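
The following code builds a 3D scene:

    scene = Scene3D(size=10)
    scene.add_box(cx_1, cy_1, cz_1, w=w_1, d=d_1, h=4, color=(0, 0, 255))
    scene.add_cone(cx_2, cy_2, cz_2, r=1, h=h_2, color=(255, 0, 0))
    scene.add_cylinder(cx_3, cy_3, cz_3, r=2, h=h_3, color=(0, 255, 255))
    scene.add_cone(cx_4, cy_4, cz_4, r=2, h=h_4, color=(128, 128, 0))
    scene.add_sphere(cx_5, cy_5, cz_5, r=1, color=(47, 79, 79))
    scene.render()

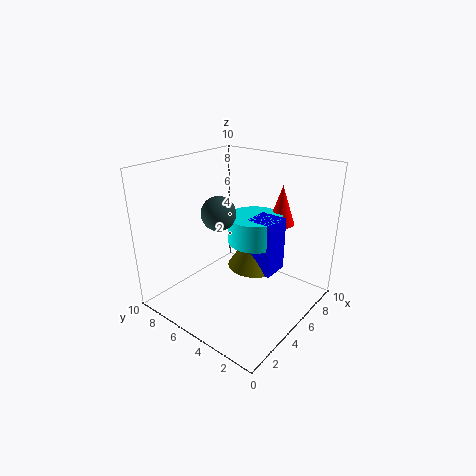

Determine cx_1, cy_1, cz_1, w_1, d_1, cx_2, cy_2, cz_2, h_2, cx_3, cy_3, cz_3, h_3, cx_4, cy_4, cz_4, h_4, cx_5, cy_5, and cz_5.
cx_1 = 6
cy_1 = 3
cz_1 = 2
w_1 = 2
d_1 = 2
cx_2 = 9
cy_2 = 4
cz_2 = 5
h_2 = 3
cx_3 = 7
cy_3 = 5
cz_3 = 4
h_3 = 2
cx_4 = 7
cy_4 = 5
cz_4 = 2
h_4 = 3
cx_5 = 2
cy_5 = 4
cz_5 = 8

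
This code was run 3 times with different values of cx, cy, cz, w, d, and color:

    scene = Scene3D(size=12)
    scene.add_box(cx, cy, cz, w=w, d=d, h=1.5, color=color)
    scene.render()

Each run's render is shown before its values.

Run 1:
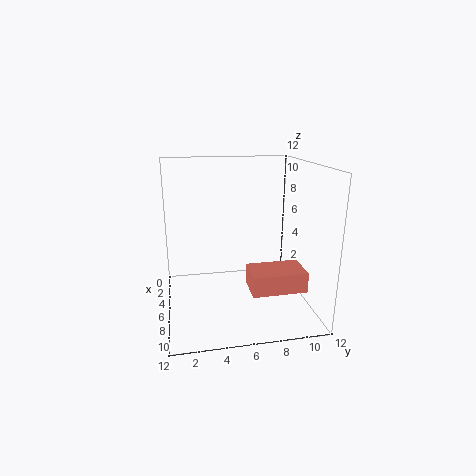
cx = 9, cy = 6, cz = 3.5, w = 2.5, d = 4, color = 'salmon'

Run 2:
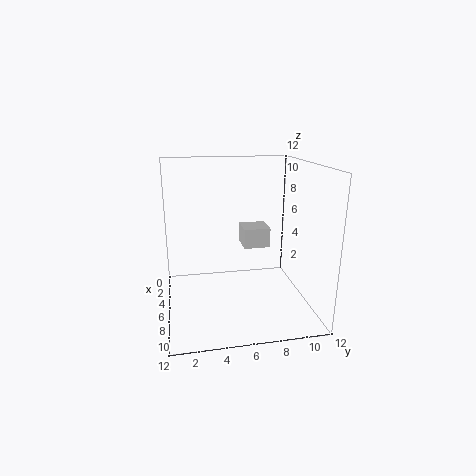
cx = 6.5, cy = 6, cz = 6, w = 2, d = 2, color = 'lightgray'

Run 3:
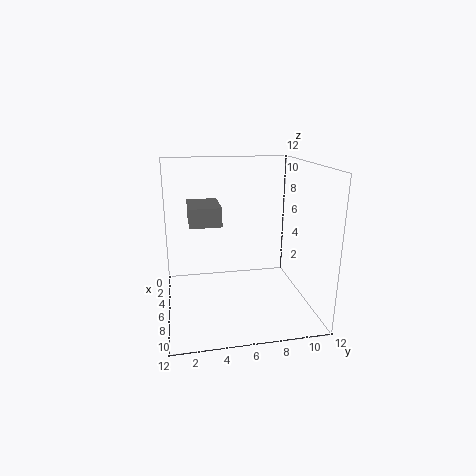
cx = 4, cy = 2, cz = 7.5, w = 3.5, d = 2.5, color = 'gray'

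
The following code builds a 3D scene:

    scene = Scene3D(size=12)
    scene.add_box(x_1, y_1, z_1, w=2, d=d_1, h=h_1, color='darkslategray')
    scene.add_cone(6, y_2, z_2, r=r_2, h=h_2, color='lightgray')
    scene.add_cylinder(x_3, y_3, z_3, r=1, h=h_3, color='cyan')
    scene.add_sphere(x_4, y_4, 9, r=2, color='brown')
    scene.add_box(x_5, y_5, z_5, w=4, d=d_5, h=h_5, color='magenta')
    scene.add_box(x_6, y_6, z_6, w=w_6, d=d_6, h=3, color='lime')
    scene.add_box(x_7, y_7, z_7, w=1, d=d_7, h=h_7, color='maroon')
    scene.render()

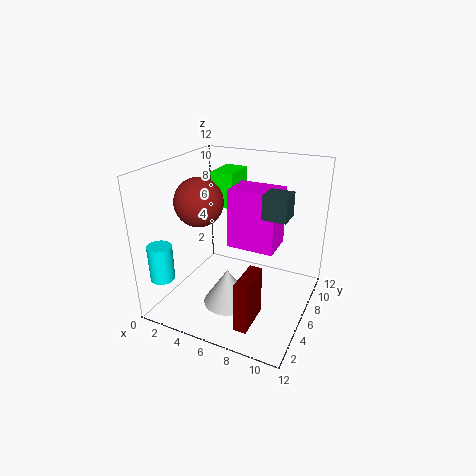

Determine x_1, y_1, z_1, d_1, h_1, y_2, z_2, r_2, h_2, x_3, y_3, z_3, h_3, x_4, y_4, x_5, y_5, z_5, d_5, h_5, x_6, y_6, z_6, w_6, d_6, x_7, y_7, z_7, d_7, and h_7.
x_1 = 8; y_1 = 6; z_1 = 8; d_1 = 2; h_1 = 2; y_2 = 4; z_2 = 1; r_2 = 2; h_2 = 3; x_3 = 1; y_3 = 2; z_3 = 3; h_3 = 3; x_4 = 3; y_4 = 5; x_5 = 5; y_5 = 6; z_5 = 5; d_5 = 3; h_5 = 5; x_6 = 3; y_6 = 7; z_6 = 8; w_6 = 2; d_6 = 3; x_7 = 8; y_7 = 1; z_7 = 1; d_7 = 3; h_7 = 4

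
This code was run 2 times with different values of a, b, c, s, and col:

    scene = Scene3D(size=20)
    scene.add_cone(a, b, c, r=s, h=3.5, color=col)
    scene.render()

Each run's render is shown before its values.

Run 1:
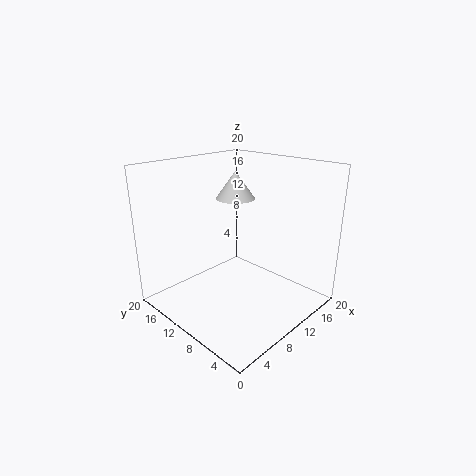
a = 9, b = 9.5, c = 16, s = 2.5, col = 'lightgray'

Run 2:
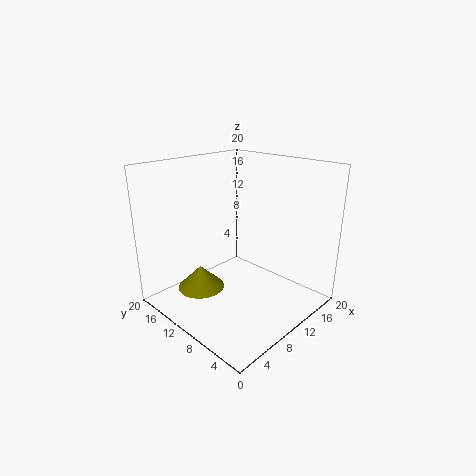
a = 7.5, b = 15.5, c = 1, s = 3.5, col = 'olive'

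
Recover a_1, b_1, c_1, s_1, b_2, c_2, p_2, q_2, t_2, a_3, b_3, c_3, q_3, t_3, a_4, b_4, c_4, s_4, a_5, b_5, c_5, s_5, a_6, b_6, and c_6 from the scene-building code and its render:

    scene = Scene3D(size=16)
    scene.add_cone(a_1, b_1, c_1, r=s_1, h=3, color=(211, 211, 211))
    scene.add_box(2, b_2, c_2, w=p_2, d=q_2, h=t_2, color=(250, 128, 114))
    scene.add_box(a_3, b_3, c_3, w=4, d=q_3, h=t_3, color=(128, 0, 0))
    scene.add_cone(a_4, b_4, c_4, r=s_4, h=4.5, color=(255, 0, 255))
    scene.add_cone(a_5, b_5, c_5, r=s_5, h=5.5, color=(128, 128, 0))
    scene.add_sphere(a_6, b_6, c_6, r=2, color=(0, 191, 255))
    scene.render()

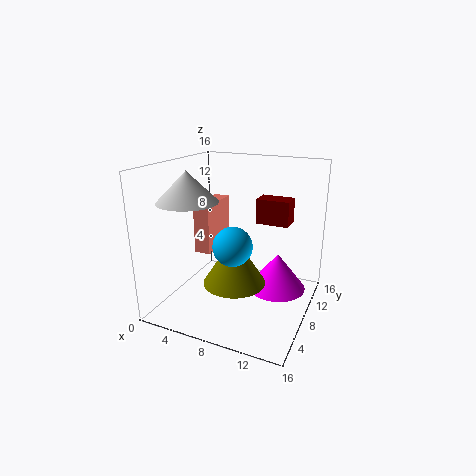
a_1 = 5
b_1 = 3
c_1 = 13
s_1 = 3
b_2 = 8.5
c_2 = 5
p_2 = 2
q_2 = 5.5
t_2 = 6
a_3 = 8.5
b_3 = 12
c_3 = 8.5
q_3 = 2.5
t_3 = 3
a_4 = 11.5
b_4 = 12
c_4 = 0.5
s_4 = 3.5
a_5 = 8
b_5 = 7
c_5 = 3
s_5 = 3.5
a_6 = 9
b_6 = 4.5
c_6 = 8.5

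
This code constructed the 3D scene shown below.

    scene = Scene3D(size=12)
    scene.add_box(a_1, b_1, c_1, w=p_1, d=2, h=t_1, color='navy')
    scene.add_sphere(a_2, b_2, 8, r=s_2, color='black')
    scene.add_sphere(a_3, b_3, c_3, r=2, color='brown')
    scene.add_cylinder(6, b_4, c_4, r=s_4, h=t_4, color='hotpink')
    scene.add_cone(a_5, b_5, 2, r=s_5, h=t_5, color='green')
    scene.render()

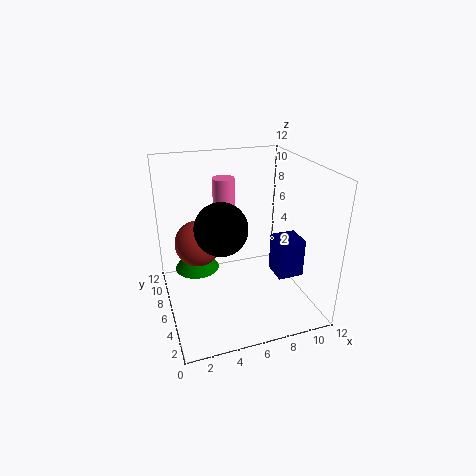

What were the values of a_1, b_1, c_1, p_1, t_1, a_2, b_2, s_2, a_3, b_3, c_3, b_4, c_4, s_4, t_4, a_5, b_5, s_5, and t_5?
a_1 = 8; b_1 = 2; c_1 = 4; p_1 = 2; t_1 = 3; a_2 = 4; b_2 = 4; s_2 = 2; a_3 = 3; b_3 = 8; c_3 = 5; b_4 = 10; c_4 = 6; s_4 = 1; t_4 = 4; a_5 = 3; b_5 = 9; s_5 = 2; t_5 = 3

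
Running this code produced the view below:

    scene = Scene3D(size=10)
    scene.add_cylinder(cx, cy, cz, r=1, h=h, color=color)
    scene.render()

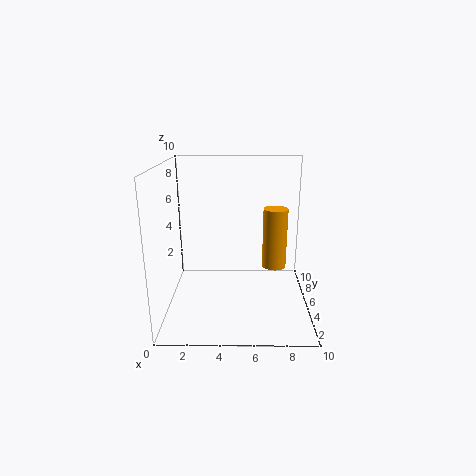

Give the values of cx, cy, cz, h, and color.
cx = 8
cy = 9
cz = 1
h = 5
color = 'orange'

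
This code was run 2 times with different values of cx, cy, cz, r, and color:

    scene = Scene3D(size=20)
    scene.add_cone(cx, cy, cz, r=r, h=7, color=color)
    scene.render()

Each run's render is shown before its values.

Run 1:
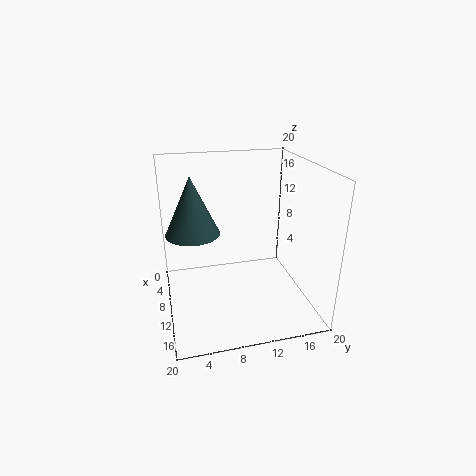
cx = 13.5; cy = 3.5; cz = 13; r = 3.25; color = 'darkslategray'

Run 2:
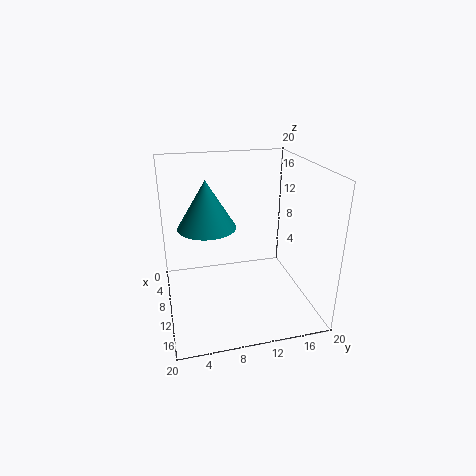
cx = 6.5; cy = 6.25; cz = 10.5; r = 4.25; color = 'teal'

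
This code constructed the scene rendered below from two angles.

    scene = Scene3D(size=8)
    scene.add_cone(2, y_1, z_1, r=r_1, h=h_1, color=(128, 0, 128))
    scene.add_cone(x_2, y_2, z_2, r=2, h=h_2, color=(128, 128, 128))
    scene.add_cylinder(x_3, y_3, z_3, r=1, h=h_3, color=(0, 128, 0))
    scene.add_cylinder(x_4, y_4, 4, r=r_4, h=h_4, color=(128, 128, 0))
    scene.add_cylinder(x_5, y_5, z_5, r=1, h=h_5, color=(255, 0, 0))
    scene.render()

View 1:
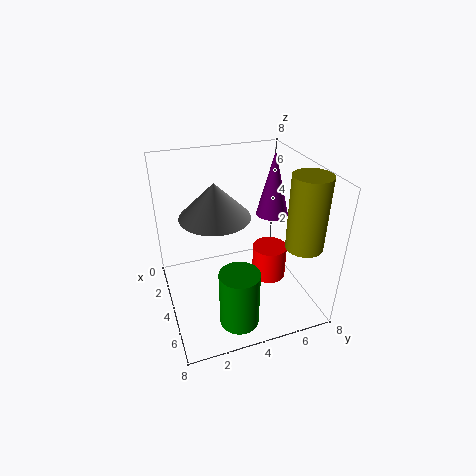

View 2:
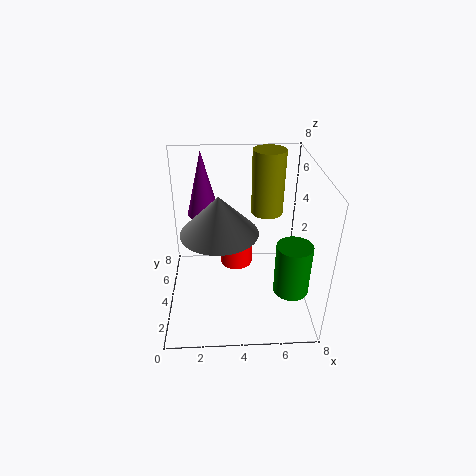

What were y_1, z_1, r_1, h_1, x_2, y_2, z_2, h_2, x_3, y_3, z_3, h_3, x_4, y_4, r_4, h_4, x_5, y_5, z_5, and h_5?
y_1 = 7; z_1 = 4; r_1 = 1; h_1 = 4; x_2 = 3; y_2 = 3; z_2 = 5; h_2 = 2; x_3 = 7; y_3 = 3; z_3 = 1; h_3 = 3; x_4 = 6; y_4 = 7; r_4 = 1; h_4 = 4; x_5 = 4; y_5 = 6; z_5 = 1; h_5 = 2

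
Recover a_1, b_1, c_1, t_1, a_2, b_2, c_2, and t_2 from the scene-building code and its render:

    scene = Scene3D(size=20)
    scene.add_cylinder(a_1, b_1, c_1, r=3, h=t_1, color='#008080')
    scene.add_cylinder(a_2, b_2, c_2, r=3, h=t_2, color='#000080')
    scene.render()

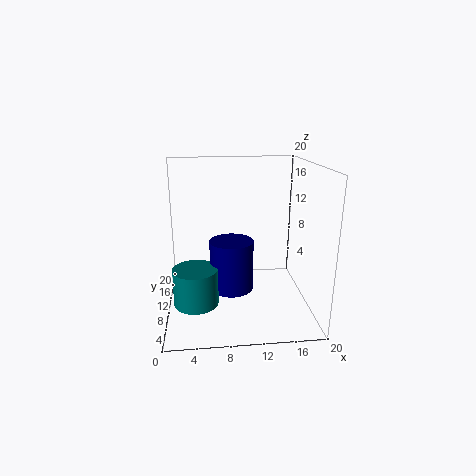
a_1 = 4; b_1 = 7; c_1 = 2; t_1 = 5; a_2 = 9; b_2 = 9; c_2 = 3; t_2 = 7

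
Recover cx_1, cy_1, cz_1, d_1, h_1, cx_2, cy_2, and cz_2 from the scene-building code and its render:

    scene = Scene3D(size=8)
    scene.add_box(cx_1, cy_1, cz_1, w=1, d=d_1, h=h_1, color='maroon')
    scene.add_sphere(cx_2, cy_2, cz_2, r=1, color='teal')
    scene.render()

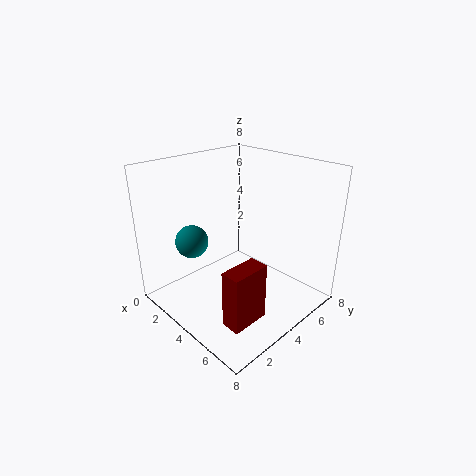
cx_1 = 6; cy_1 = 1; cz_1 = 1; d_1 = 2; h_1 = 3; cx_2 = 1; cy_2 = 3; cz_2 = 3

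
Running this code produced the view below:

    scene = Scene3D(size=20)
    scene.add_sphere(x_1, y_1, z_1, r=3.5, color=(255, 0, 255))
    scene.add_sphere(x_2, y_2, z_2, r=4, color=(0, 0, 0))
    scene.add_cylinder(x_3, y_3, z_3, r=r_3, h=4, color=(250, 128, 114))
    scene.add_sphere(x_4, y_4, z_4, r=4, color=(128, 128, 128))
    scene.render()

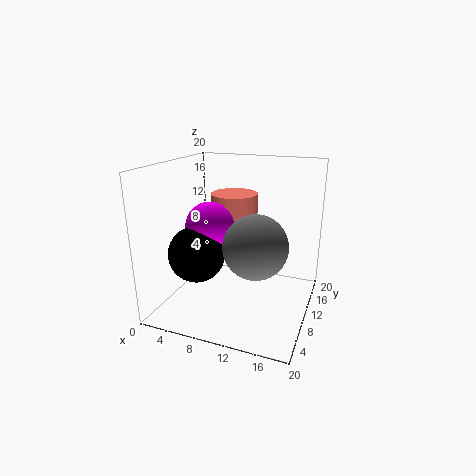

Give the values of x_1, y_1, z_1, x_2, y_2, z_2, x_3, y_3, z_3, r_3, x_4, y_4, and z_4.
x_1 = 5.5; y_1 = 10.5; z_1 = 11; x_2 = 4.5; y_2 = 8; z_2 = 7.5; x_3 = 7.5; y_3 = 15; z_3 = 11; r_3 = 3.5; x_4 = 14; y_4 = 5.5; z_4 = 11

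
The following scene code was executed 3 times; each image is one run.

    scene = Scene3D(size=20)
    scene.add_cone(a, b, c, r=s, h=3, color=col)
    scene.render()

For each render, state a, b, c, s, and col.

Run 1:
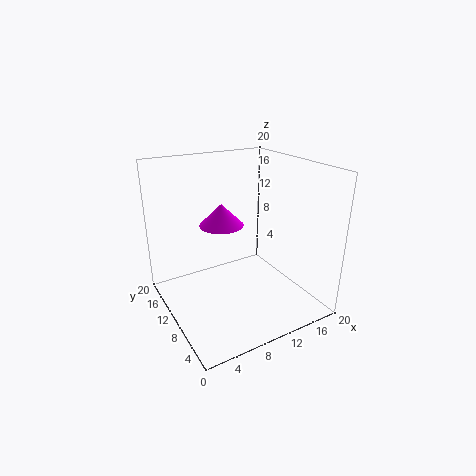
a = 8, b = 11, c = 12, s = 3, col = 'magenta'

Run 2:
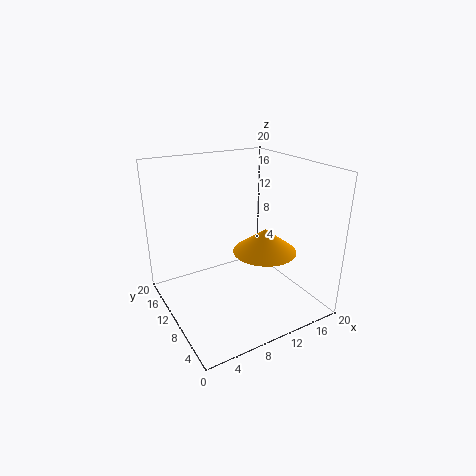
a = 11, b = 5, c = 10, s = 4, col = 'orange'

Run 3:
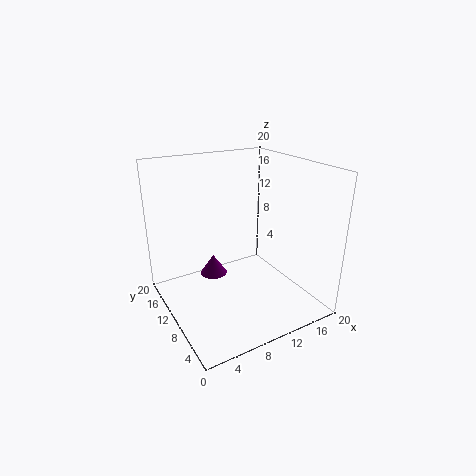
a = 8, b = 14, c = 3, s = 2, col = 'purple'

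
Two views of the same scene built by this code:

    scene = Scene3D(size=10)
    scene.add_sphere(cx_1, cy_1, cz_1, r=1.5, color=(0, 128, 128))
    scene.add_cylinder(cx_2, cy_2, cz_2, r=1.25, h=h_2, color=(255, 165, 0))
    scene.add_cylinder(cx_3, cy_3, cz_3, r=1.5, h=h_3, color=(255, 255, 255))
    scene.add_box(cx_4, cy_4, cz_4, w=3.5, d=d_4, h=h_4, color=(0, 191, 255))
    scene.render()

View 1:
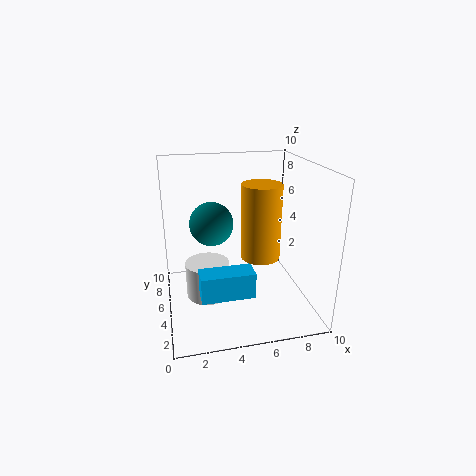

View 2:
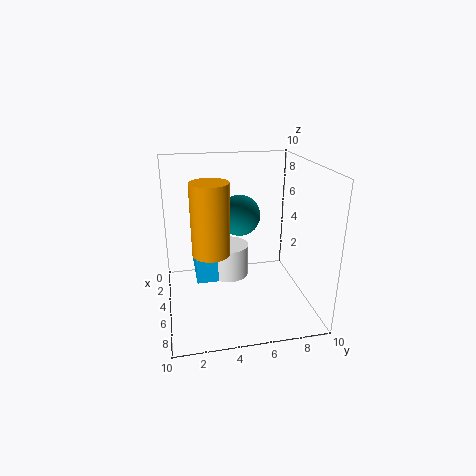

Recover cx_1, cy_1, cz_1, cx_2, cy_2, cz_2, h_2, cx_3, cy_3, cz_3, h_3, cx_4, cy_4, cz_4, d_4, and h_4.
cx_1 = 3.25; cy_1 = 5.5; cz_1 = 6; cx_2 = 6; cy_2 = 3; cz_2 = 4.5; h_2 = 4.75; cx_3 = 2.75; cy_3 = 4.75; cz_3 = 1; h_3 = 2.5; cx_4 = 2; cy_4 = 2; cz_4 = 2; d_4 = 1.5; h_4 = 1.75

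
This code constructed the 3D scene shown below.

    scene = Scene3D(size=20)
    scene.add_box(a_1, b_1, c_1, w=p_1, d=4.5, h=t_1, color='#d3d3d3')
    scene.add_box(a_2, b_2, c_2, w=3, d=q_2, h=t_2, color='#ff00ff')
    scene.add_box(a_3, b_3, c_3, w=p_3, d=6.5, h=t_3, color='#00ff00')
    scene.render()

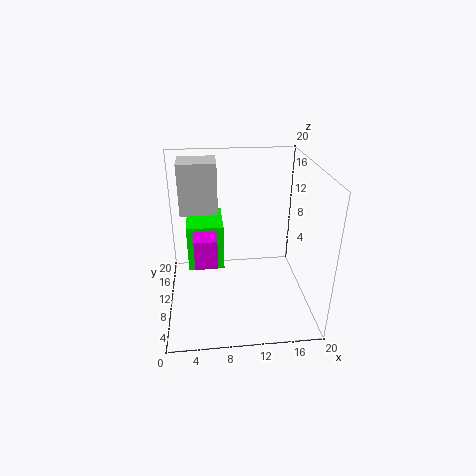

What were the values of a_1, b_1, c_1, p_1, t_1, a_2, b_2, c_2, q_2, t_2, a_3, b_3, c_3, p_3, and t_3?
a_1 = 2, b_1 = 13.5, c_1 = 12, p_1 = 5.5, t_1 = 7.5, a_2 = 4, b_2 = 6.5, c_2 = 7.5, q_2 = 3, t_2 = 4, a_3 = 3, b_3 = 9.5, c_3 = 5.5, p_3 = 5, t_3 = 6.5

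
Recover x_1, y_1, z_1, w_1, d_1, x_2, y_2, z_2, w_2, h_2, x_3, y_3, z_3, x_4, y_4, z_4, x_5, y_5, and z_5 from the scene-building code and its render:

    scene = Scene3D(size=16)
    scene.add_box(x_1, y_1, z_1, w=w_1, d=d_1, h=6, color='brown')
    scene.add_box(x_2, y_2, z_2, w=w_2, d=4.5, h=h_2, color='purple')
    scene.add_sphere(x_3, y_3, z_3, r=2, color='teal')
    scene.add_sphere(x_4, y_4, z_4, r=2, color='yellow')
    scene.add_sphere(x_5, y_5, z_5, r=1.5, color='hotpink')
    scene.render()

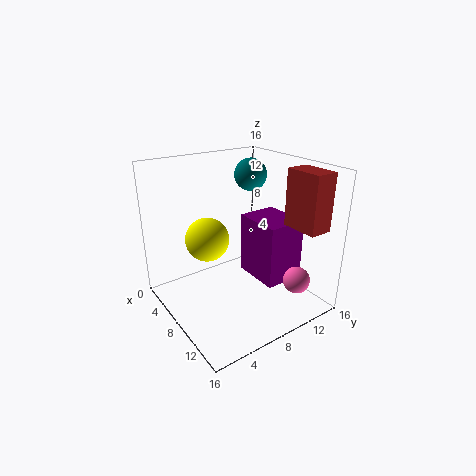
x_1 = 11.5
y_1 = 11.5
z_1 = 10
w_1 = 4
d_1 = 2.5
x_2 = 6.5
y_2 = 9.5
z_2 = 3
w_2 = 5.5
h_2 = 7
x_3 = 3.5
y_3 = 13
z_3 = 13.5
x_4 = 11
y_4 = 2.5
z_4 = 10.5
x_5 = 13
y_5 = 12.5
z_5 = 3.5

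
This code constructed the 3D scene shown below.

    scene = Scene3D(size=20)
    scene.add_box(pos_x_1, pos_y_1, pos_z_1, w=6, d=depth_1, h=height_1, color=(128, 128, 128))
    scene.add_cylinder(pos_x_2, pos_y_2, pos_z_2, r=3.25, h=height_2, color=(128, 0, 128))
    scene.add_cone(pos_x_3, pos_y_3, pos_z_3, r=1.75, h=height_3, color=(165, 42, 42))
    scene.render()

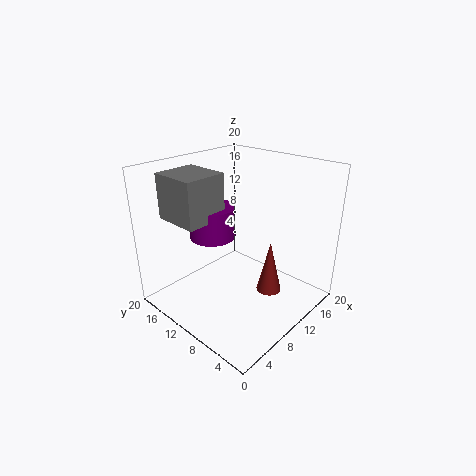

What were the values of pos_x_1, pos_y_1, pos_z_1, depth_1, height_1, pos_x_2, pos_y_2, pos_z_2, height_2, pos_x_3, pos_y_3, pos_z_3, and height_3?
pos_x_1 = 3.25
pos_y_1 = 11.75
pos_z_1 = 12.75
depth_1 = 6.5
height_1 = 6.25
pos_x_2 = 8.75
pos_y_2 = 13.75
pos_z_2 = 9.5
height_2 = 4.5
pos_x_3 = 12.25
pos_y_3 = 6
pos_z_3 = 2.25
height_3 = 7.5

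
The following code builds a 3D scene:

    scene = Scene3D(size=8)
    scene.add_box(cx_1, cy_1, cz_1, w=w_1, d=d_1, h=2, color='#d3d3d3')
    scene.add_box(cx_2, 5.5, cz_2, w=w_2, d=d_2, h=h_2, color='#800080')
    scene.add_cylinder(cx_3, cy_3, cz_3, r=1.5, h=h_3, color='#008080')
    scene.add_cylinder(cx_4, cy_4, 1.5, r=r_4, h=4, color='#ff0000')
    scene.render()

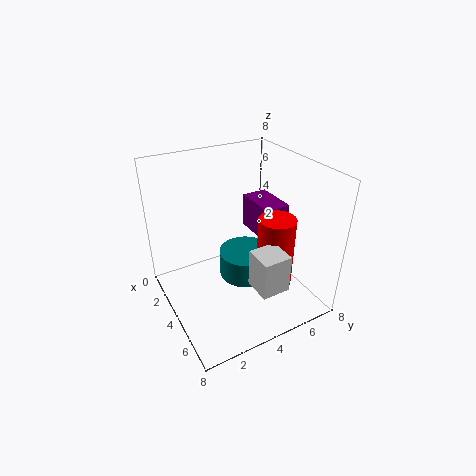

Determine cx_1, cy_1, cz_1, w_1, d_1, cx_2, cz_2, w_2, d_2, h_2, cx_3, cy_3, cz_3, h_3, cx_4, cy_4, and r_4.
cx_1 = 6
cy_1 = 3.5
cz_1 = 2.5
w_1 = 1.5
d_1 = 1.5
cx_2 = 2
cz_2 = 3.5
w_2 = 2.5
d_2 = 1.5
h_2 = 2
cx_3 = 4
cy_3 = 4.5
cz_3 = 1.5
h_3 = 1.5
cx_4 = 5.5
cy_4 = 5.5
r_4 = 1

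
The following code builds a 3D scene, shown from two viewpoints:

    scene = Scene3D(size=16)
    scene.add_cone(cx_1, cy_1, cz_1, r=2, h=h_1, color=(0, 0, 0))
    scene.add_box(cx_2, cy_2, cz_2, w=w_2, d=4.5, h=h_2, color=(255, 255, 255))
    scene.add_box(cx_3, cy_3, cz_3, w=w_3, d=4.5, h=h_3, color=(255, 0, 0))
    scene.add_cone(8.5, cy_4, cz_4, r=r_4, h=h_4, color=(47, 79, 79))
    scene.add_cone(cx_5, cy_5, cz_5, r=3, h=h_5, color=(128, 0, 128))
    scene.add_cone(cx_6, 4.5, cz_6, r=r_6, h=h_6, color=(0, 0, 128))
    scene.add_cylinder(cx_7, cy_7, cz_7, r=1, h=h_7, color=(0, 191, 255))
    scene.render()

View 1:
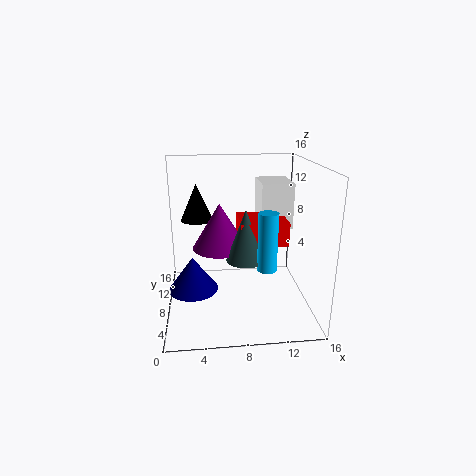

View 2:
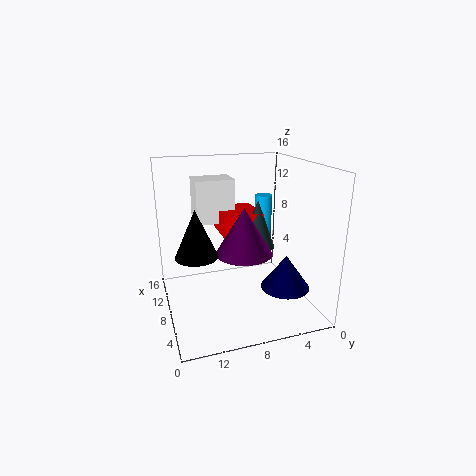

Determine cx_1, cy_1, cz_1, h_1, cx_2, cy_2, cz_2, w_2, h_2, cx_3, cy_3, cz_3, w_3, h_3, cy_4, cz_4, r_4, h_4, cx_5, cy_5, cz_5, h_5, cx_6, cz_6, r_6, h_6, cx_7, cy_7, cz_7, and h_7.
cx_1 = 3.5; cy_1 = 13.5; cz_1 = 8.5; h_1 = 4.5; cx_2 = 10.5; cy_2 = 7.5; cz_2 = 9; w_2 = 3.5; h_2 = 5; cx_3 = 8; cy_3 = 5; cz_3 = 8; w_3 = 5; h_3 = 2.5; cy_4 = 5.5; cz_4 = 6.5; r_4 = 2; h_4 = 5.5; cx_5 = 6; cy_5 = 8; cz_5 = 7; h_5 = 5; cx_6 = 3; cz_6 = 4; r_6 = 2.5; h_6 = 3.5; cx_7 = 10.5; cy_7 = 4; cz_7 = 6; h_7 = 6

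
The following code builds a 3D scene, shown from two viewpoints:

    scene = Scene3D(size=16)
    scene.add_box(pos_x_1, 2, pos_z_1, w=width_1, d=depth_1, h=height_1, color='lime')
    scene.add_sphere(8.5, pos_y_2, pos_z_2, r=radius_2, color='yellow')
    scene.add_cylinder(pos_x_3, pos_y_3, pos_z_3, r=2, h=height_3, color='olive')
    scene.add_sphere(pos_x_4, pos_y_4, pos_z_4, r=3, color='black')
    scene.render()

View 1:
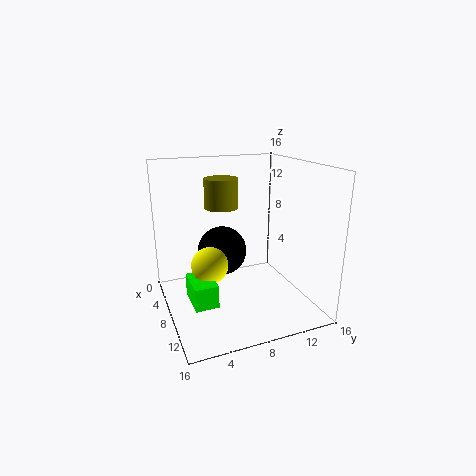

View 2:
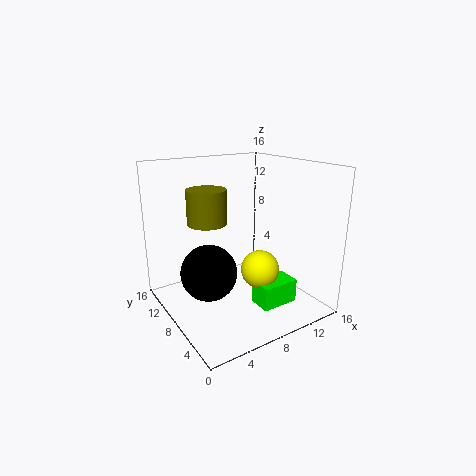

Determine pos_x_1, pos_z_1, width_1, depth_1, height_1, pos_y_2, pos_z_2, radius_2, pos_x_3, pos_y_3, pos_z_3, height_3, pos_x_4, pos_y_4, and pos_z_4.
pos_x_1 = 7.5, pos_z_1 = 2, width_1 = 4, depth_1 = 2.5, height_1 = 2.5, pos_y_2 = 4.5, pos_z_2 = 5.5, radius_2 = 2, pos_x_3 = 4, pos_y_3 = 7.5, pos_z_3 = 10.5, height_3 = 3.5, pos_x_4 = 4, pos_y_4 = 7.5, pos_z_4 = 5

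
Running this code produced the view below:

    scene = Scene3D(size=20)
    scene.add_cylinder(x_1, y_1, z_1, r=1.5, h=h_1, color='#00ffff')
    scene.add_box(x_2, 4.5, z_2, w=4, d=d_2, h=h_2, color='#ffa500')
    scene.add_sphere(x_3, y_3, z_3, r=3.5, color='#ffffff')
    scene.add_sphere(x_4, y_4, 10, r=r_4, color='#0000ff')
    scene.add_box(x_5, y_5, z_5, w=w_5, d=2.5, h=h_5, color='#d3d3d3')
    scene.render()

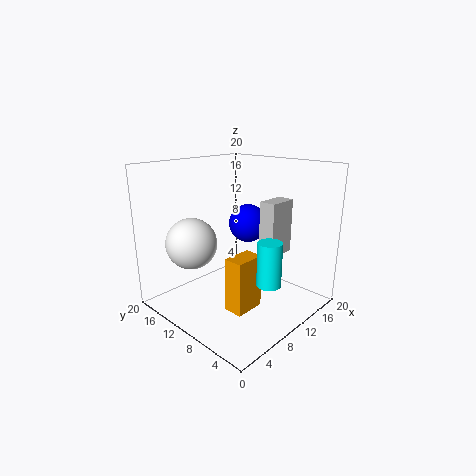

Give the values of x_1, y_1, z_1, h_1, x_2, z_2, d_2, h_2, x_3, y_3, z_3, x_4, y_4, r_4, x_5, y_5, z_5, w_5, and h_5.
x_1 = 7.5, y_1 = 2.5, z_1 = 6.5, h_1 = 5.5, x_2 = 4.5, z_2 = 2.5, d_2 = 2.5, h_2 = 7, x_3 = 5, y_3 = 14, z_3 = 9.5, x_4 = 16, y_4 = 13.5, r_4 = 3, x_5 = 14, y_5 = 7, z_5 = 6.5, w_5 = 4.5, h_5 = 8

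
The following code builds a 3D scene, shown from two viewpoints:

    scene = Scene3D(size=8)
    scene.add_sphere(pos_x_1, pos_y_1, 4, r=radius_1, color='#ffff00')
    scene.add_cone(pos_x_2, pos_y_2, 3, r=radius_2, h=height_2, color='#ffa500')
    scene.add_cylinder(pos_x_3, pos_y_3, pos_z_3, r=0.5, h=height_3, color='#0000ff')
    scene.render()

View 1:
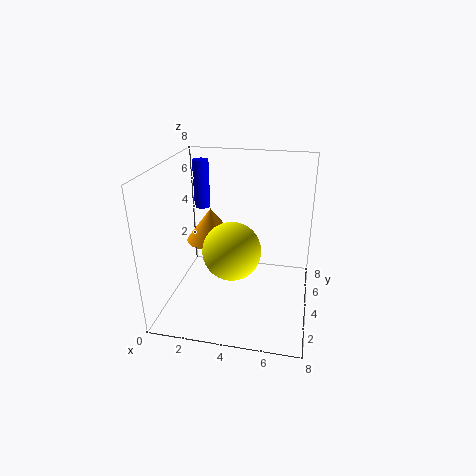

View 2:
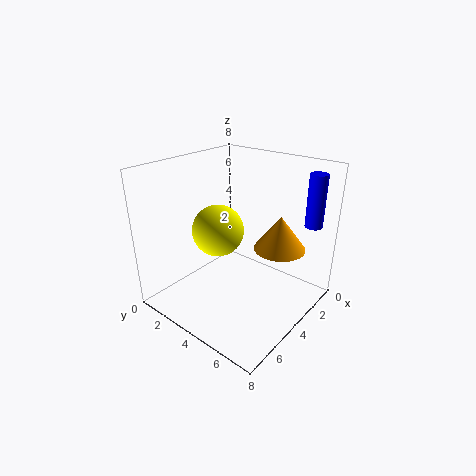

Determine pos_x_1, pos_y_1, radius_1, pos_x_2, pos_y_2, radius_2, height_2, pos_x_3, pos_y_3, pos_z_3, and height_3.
pos_x_1 = 4, pos_y_1 = 2.5, radius_1 = 1.5, pos_x_2 = 2, pos_y_2 = 5.5, radius_2 = 1.5, height_2 = 2, pos_x_3 = 1, pos_y_3 = 7, pos_z_3 = 4.5, height_3 = 3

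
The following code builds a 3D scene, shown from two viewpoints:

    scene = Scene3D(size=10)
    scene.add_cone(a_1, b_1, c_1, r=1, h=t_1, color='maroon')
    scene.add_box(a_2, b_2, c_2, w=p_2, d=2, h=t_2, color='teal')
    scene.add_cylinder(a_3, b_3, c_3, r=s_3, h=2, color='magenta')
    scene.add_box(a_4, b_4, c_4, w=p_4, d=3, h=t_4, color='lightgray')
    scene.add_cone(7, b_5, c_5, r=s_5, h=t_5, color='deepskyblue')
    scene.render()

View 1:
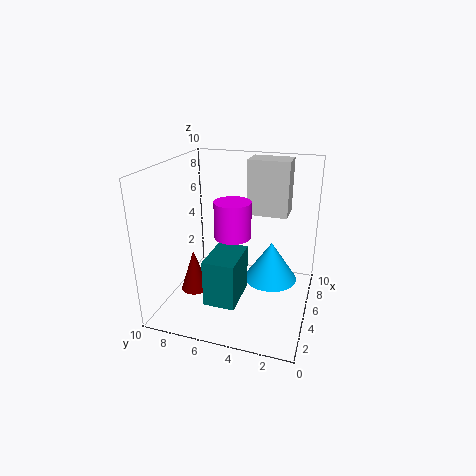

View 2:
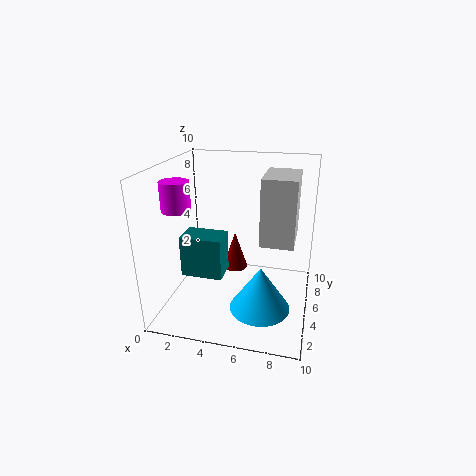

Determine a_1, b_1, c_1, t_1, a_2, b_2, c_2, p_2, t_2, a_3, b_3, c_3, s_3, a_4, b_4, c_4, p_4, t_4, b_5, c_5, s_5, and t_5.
a_1 = 4; b_1 = 8; c_1 = 1; t_1 = 3; a_2 = 1; b_2 = 4; c_2 = 2; p_2 = 3; t_2 = 3; a_3 = 1; b_3 = 4; c_3 = 7; s_3 = 1; a_4 = 7; b_4 = 2; c_4 = 6; p_4 = 2; t_4 = 4; b_5 = 3; c_5 = 1; s_5 = 2; t_5 = 3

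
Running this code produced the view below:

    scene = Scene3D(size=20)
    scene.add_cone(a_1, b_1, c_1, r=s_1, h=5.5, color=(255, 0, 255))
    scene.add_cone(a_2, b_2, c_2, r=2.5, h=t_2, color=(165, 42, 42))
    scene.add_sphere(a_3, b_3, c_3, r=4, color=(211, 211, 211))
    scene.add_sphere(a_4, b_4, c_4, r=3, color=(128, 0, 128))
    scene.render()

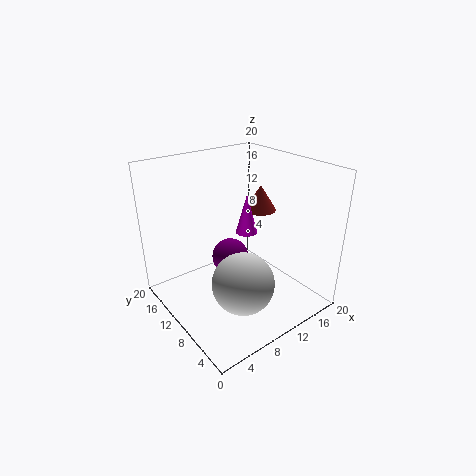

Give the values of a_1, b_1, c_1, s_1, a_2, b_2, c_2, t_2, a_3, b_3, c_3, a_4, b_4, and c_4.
a_1 = 11.5, b_1 = 10, c_1 = 10.5, s_1 = 1.5, a_2 = 17.5, b_2 = 14, c_2 = 11, t_2 = 4, a_3 = 7, b_3 = 5, c_3 = 6.5, a_4 = 13, b_4 = 16, c_4 = 3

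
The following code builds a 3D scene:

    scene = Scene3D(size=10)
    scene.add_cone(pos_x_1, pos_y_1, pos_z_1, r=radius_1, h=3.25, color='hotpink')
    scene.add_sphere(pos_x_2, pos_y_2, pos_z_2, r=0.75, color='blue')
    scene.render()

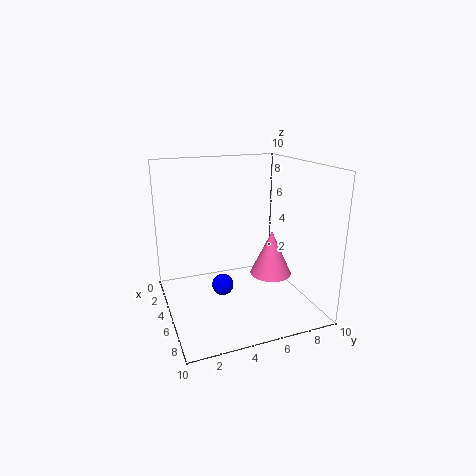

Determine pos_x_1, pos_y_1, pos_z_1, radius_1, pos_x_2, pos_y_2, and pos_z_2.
pos_x_1 = 5.25; pos_y_1 = 7.5; pos_z_1 = 2; radius_1 = 1.5; pos_x_2 = 5.25; pos_y_2 = 3.75; pos_z_2 = 1.75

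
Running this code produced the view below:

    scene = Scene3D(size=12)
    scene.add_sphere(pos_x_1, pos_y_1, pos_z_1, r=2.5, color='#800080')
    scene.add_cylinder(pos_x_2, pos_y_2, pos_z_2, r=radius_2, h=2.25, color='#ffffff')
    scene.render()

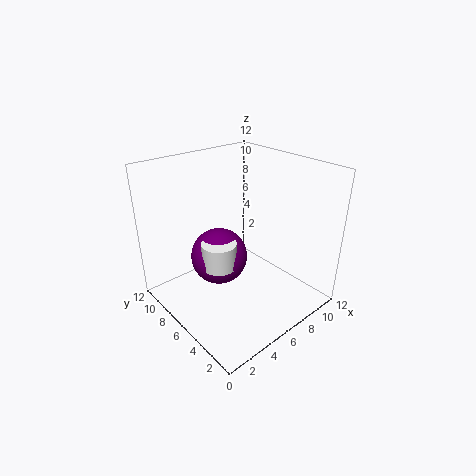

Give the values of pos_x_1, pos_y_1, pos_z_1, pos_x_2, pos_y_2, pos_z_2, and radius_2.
pos_x_1 = 5.5, pos_y_1 = 8, pos_z_1 = 3.5, pos_x_2 = 4.75, pos_y_2 = 7, pos_z_2 = 3.25, radius_2 = 1.5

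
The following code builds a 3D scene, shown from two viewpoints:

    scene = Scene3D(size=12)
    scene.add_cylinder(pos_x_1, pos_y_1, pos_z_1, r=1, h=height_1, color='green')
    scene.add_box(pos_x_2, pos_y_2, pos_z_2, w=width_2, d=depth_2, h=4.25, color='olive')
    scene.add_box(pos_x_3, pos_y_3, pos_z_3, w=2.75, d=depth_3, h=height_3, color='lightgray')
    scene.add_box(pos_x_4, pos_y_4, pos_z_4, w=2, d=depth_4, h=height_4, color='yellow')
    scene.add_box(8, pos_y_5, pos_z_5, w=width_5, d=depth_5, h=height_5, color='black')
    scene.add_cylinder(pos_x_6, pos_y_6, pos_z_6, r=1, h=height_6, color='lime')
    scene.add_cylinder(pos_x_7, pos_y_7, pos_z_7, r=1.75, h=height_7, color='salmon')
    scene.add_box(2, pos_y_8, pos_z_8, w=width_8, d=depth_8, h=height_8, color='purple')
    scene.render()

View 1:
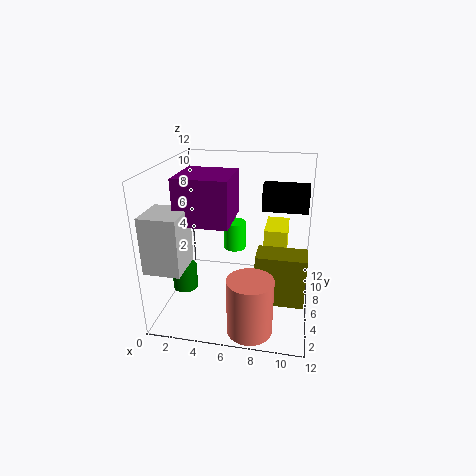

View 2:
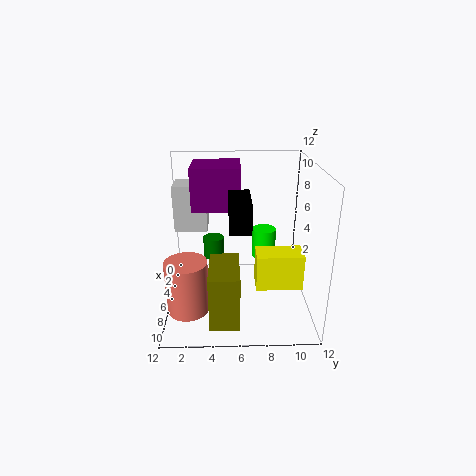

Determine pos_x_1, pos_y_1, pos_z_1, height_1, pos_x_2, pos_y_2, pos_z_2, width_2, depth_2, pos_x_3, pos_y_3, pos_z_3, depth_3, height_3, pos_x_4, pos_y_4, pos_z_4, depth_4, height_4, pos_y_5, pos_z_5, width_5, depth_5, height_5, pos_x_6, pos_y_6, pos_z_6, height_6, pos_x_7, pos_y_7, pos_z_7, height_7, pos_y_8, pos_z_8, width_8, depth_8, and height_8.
pos_x_1 = 2
pos_y_1 = 3.75
pos_z_1 = 2.25
height_1 = 2
pos_x_2 = 7.75
pos_y_2 = 3.75
pos_z_2 = 1.25
width_2 = 4
depth_2 = 2.25
pos_x_3 = 0.25
pos_y_3 = 0.25
pos_z_3 = 5.25
depth_3 = 3
height_3 = 4.25
pos_x_4 = 8
pos_y_4 = 7.25
pos_z_4 = 3.5
depth_4 = 3.5
height_4 = 2.75
pos_y_5 = 5.25
pos_z_5 = 8.75
width_5 = 3.5
depth_5 = 1.5
height_5 = 2
pos_x_6 = 5.25
pos_y_6 = 8.25
pos_z_6 = 4
height_6 = 2.5
pos_x_7 = 7.75
pos_y_7 = 1.75
pos_z_7 = 0.25
height_7 = 4.5
pos_y_8 = 2.25
pos_z_8 = 8.25
width_8 = 4
depth_8 = 4
height_8 = 3.5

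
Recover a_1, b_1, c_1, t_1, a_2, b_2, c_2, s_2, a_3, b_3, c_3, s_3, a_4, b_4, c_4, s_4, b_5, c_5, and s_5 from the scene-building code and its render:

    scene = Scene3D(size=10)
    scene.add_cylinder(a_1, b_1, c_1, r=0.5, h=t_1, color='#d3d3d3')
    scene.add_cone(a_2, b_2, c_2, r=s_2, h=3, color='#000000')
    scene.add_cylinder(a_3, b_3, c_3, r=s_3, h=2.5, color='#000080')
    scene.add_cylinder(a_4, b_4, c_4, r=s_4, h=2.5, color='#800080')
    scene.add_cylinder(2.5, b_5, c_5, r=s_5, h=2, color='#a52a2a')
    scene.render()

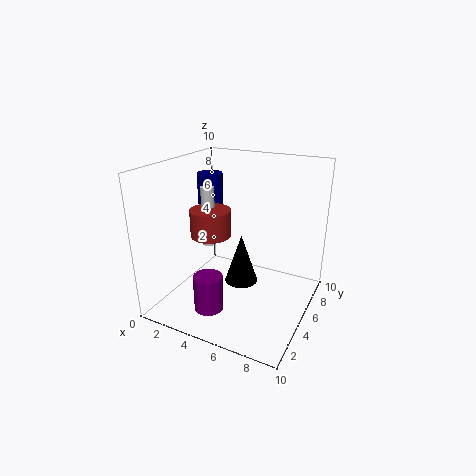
a_1 = 2; b_1 = 6; c_1 = 3.5; t_1 = 4.5; a_2 = 6.5; b_2 = 2.5; c_2 = 3.5; s_2 = 1; a_3 = 1; b_3 = 8; c_3 = 6; s_3 = 1; a_4 = 4; b_4 = 2.5; c_4 = 0.5; s_4 = 1; b_5 = 5.5; c_5 = 4.5; s_5 = 1.5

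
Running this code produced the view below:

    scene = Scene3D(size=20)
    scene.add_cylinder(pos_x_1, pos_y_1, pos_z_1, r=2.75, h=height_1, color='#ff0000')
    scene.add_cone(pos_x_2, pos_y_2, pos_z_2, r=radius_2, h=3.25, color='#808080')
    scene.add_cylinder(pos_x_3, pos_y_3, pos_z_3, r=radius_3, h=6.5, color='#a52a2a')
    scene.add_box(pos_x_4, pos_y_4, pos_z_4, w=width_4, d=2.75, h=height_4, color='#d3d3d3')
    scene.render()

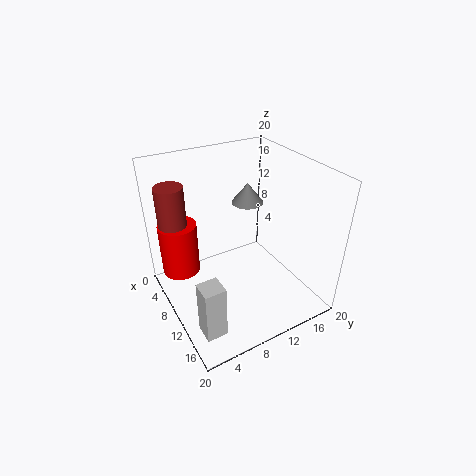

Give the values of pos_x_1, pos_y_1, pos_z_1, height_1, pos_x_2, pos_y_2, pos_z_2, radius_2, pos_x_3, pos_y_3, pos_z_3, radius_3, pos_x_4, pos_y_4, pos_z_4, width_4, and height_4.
pos_x_1 = 4.5
pos_y_1 = 3.25
pos_z_1 = 3.5
height_1 = 7.75
pos_x_2 = 3.5
pos_y_2 = 15.5
pos_z_2 = 11.25
radius_2 = 2.5
pos_x_3 = 4.25
pos_y_3 = 2.75
pos_z_3 = 10.5
radius_3 = 2
pos_x_4 = 14.5
pos_y_4 = 1.5
pos_z_4 = 1.25
width_4 = 2.75
height_4 = 7.5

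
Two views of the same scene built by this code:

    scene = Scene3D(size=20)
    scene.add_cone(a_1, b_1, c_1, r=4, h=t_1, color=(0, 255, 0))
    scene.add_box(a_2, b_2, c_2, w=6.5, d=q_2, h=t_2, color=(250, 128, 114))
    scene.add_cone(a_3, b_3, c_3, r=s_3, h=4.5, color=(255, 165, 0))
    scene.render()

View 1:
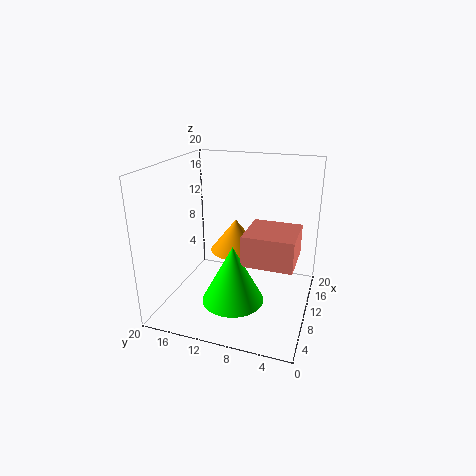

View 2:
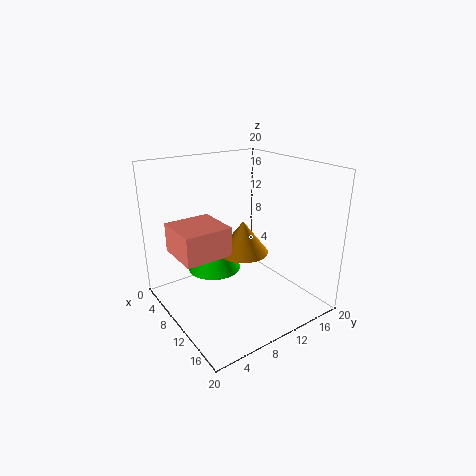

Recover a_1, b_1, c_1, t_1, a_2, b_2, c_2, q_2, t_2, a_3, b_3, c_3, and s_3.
a_1 = 5, b_1 = 9, c_1 = 3.5, t_1 = 7.5, a_2 = 5, b_2 = 1.5, c_2 = 8.5, q_2 = 6.5, t_2 = 4, a_3 = 10.5, b_3 = 10.5, c_3 = 8, s_3 = 3.5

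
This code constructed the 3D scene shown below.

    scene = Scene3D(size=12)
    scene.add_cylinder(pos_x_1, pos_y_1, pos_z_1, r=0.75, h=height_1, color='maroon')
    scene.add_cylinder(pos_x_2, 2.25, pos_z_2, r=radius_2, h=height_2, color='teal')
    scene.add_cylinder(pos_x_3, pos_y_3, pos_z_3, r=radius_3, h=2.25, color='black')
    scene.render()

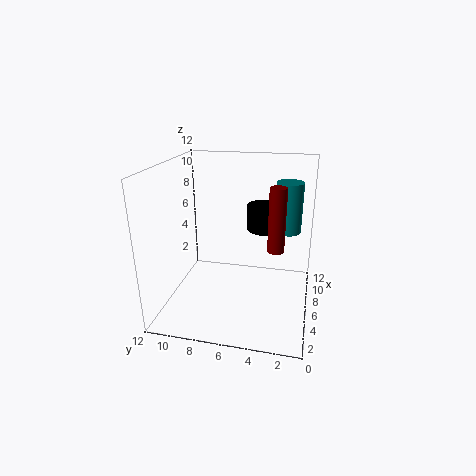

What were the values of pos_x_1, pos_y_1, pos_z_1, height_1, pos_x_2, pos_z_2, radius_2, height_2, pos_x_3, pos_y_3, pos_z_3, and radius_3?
pos_x_1 = 7.75; pos_y_1 = 3; pos_z_1 = 4.25; height_1 = 5.75; pos_x_2 = 10.75; pos_z_2 = 5; radius_2 = 1.25; height_2 = 4.75; pos_x_3 = 9.75; pos_y_3 = 4.25; pos_z_3 = 5.5; radius_3 = 1.75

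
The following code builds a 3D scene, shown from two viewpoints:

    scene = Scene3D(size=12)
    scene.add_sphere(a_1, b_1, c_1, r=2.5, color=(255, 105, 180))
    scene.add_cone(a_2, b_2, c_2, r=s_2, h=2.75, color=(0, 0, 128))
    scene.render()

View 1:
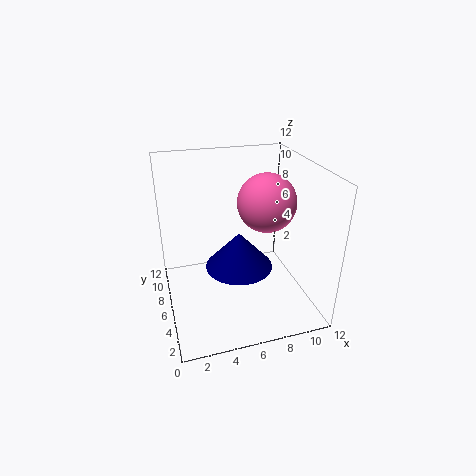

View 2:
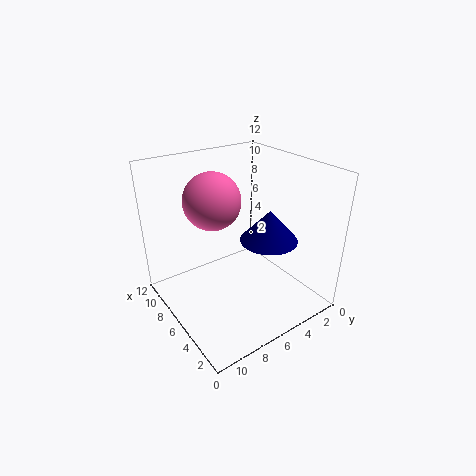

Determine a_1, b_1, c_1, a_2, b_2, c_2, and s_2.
a_1 = 8.75, b_1 = 6.75, c_1 = 8.5, a_2 = 5.25, b_2 = 3.25, c_2 = 5.25, s_2 = 2.5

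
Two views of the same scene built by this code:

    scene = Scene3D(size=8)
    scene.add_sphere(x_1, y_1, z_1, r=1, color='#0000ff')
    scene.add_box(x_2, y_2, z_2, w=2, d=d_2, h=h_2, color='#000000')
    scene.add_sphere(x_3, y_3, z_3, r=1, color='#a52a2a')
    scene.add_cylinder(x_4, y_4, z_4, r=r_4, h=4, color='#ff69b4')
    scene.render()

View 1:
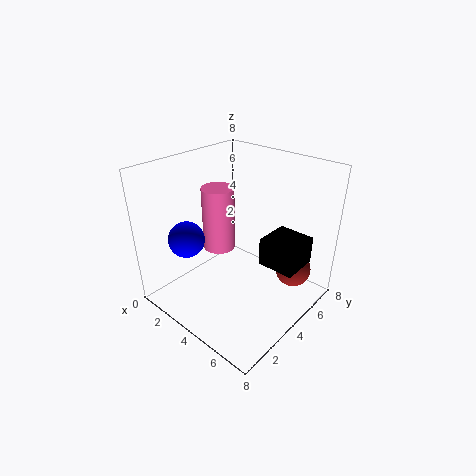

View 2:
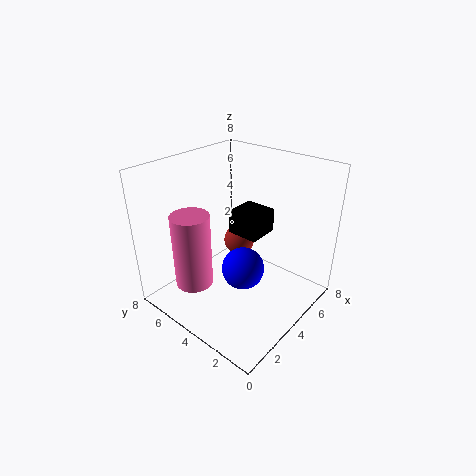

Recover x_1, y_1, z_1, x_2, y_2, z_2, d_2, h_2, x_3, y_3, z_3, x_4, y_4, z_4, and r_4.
x_1 = 2, y_1 = 2, z_1 = 4, x_2 = 5.5, y_2 = 4, z_2 = 3, d_2 = 2, h_2 = 1.5, x_3 = 6.5, y_3 = 6, z_3 = 2, x_4 = 1.5, y_4 = 5, z_4 = 2, r_4 = 1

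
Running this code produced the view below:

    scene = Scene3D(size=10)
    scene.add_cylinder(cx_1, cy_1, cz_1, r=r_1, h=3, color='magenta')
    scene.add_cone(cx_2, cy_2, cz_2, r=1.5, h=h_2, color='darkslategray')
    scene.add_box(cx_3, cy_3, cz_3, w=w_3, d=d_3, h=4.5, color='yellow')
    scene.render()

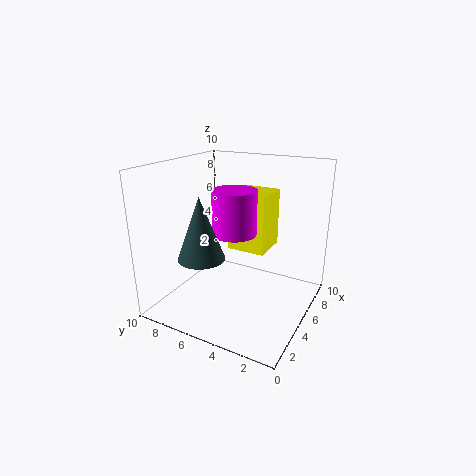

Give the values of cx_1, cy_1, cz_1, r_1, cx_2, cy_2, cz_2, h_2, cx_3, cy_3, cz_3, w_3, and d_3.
cx_1 = 4.5
cy_1 = 5
cz_1 = 5.5
r_1 = 1.5
cx_2 = 2
cy_2 = 6
cz_2 = 4.5
h_2 = 4
cx_3 = 7
cy_3 = 4
cz_3 = 3
w_3 = 3
d_3 = 3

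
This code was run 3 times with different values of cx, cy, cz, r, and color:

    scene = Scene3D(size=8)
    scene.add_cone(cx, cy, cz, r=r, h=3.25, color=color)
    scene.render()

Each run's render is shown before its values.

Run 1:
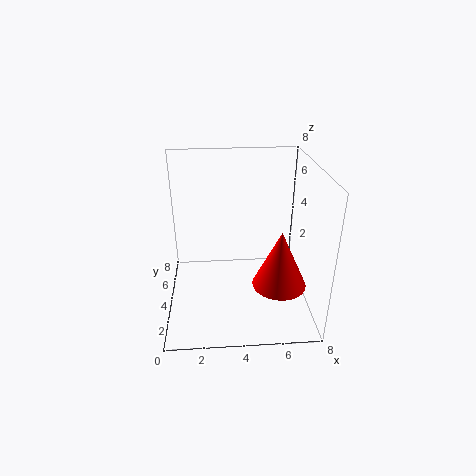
cx = 6.25
cy = 3
cz = 1.5
r = 1.5
color = 'red'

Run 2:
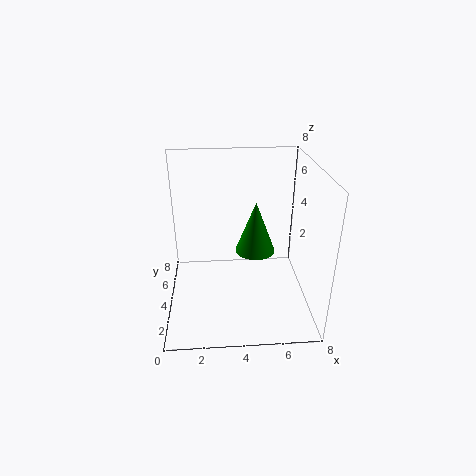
cx = 5.25
cy = 6
cz = 2
r = 1.25
color = 'green'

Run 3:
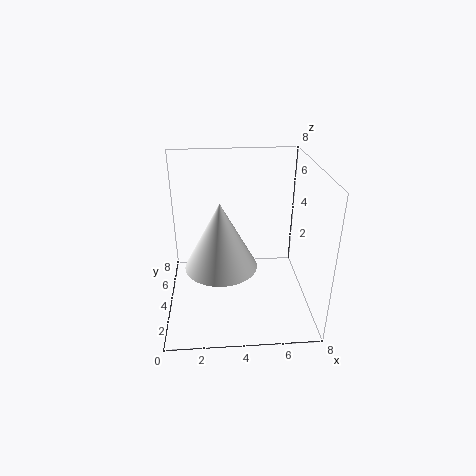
cx = 3
cy = 1.75
cz = 3.75
r = 1.75
color = 'white'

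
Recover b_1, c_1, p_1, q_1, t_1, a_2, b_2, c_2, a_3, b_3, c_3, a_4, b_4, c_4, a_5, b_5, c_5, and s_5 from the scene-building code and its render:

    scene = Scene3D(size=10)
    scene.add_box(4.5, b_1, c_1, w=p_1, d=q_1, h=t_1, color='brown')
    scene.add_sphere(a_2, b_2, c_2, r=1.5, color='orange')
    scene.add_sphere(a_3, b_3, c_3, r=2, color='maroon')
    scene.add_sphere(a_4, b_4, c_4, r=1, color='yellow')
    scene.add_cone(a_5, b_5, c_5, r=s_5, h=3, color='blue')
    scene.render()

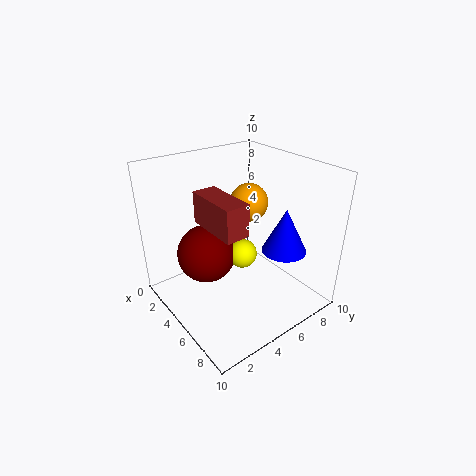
b_1 = 2
c_1 = 7
p_1 = 3.5
q_1 = 1.5
t_1 = 2
a_2 = 2.5
b_2 = 8
c_2 = 6
a_3 = 4
b_3 = 3
c_3 = 4
a_4 = 5.5
b_4 = 5
c_4 = 4
a_5 = 7.5
b_5 = 7
c_5 = 4.5
s_5 = 1.5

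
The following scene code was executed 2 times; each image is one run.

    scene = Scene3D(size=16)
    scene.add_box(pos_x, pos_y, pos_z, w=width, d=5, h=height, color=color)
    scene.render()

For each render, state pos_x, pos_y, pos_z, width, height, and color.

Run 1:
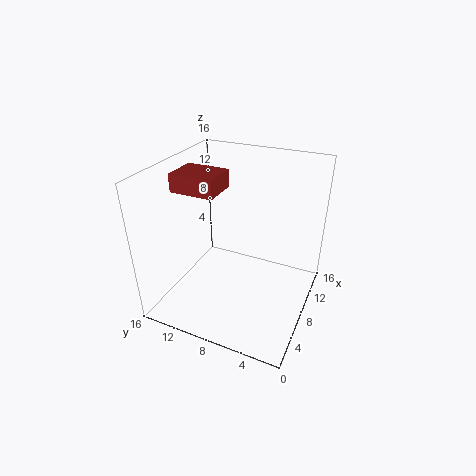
pos_x = 6; pos_y = 10; pos_z = 13; width = 4; height = 2; color = 'brown'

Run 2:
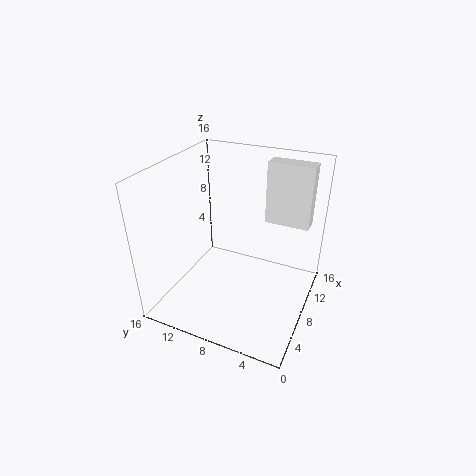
pos_x = 11; pos_y = 1; pos_z = 9; width = 2; height = 7; color = 'white'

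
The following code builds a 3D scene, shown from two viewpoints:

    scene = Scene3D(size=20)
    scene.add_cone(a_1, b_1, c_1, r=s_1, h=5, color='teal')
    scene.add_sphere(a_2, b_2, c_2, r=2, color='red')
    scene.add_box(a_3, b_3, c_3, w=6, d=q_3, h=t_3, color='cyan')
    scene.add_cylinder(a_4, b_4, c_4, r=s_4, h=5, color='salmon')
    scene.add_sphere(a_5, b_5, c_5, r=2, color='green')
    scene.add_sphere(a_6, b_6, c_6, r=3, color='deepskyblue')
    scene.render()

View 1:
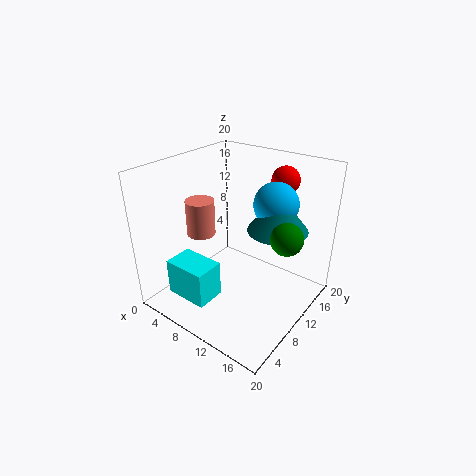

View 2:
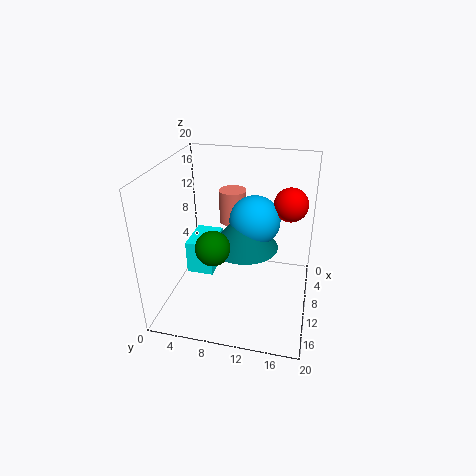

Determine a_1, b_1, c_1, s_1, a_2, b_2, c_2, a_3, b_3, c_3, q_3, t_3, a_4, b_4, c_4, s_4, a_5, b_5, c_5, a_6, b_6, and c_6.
a_1 = 15, b_1 = 12, c_1 = 12, s_1 = 4, a_2 = 13, b_2 = 17, c_2 = 17, a_3 = 4, b_3 = 2, c_3 = 3, q_3 = 4, t_3 = 5, a_4 = 5, b_4 = 8, c_4 = 10, s_4 = 2, a_5 = 18, b_5 = 9, c_5 = 13, a_6 = 14, b_6 = 13, c_6 = 15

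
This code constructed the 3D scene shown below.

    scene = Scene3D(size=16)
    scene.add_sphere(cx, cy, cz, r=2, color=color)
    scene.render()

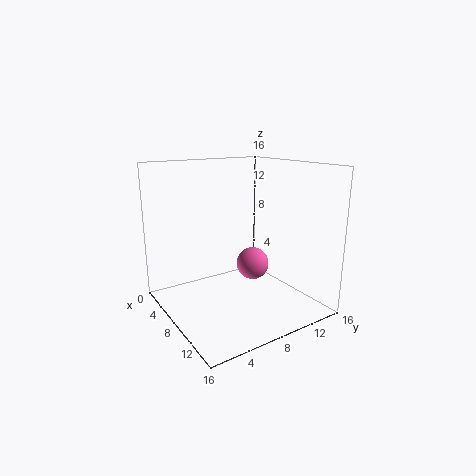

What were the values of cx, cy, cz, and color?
cx = 6; cy = 11.5; cz = 3.5; color = 'hotpink'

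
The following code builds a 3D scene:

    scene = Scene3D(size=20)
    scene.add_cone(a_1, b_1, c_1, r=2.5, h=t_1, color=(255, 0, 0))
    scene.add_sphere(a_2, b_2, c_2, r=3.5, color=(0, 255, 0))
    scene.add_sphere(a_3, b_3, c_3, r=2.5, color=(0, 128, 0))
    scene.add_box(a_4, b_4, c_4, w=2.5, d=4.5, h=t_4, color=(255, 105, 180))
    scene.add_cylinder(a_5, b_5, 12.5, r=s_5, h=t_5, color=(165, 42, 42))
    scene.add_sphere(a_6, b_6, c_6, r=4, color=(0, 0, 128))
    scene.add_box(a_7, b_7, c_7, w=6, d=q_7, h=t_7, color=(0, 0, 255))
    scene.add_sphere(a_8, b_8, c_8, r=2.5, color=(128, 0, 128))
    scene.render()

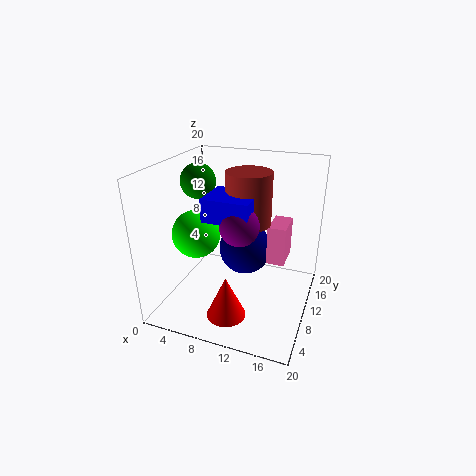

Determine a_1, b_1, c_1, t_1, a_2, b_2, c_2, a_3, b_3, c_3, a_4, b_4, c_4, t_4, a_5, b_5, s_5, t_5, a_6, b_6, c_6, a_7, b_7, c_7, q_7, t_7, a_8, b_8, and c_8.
a_1 = 11; b_1 = 3; c_1 = 2.5; t_1 = 5.5; a_2 = 3.5; b_2 = 10; c_2 = 9.5; a_3 = 3.5; b_3 = 11.5; c_3 = 17; a_4 = 14; b_4 = 10.5; c_4 = 6.5; t_4 = 5.5; a_5 = 11.5; b_5 = 10; s_5 = 3; t_5 = 7; a_6 = 9.5; b_6 = 14.5; c_6 = 6; a_7 = 7; b_7 = 5; c_7 = 14; q_7 = 5.5; t_7 = 3; a_8 = 11.5; b_8 = 6.5; c_8 = 13.5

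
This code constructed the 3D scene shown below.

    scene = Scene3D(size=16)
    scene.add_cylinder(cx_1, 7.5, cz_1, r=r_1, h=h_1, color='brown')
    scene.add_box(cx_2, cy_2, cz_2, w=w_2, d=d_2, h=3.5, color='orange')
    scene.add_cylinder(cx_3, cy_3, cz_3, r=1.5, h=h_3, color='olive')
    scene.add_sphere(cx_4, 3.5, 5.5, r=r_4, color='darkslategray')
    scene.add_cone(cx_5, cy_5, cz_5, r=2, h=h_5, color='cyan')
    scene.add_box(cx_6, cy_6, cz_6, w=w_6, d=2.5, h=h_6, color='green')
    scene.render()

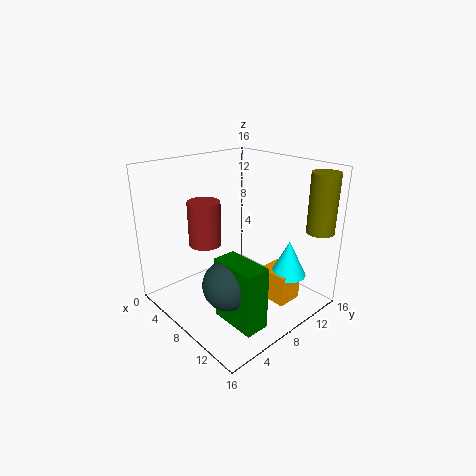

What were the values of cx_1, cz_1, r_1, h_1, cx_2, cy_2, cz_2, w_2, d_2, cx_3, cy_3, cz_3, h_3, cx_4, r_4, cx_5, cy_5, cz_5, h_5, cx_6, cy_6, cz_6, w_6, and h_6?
cx_1 = 2.5
cz_1 = 5.5
r_1 = 2
h_1 = 5.5
cx_2 = 10
cy_2 = 9.5
cz_2 = 1
w_2 = 3.5
d_2 = 3
cx_3 = 14.5
cy_3 = 14
cz_3 = 9
h_3 = 6.5
cx_4 = 11.5
r_4 = 2.5
cx_5 = 12.5
cy_5 = 11.5
cz_5 = 4
h_5 = 4
cx_6 = 10
cy_6 = 3
cz_6 = 1.5
w_6 = 5
h_6 = 6.5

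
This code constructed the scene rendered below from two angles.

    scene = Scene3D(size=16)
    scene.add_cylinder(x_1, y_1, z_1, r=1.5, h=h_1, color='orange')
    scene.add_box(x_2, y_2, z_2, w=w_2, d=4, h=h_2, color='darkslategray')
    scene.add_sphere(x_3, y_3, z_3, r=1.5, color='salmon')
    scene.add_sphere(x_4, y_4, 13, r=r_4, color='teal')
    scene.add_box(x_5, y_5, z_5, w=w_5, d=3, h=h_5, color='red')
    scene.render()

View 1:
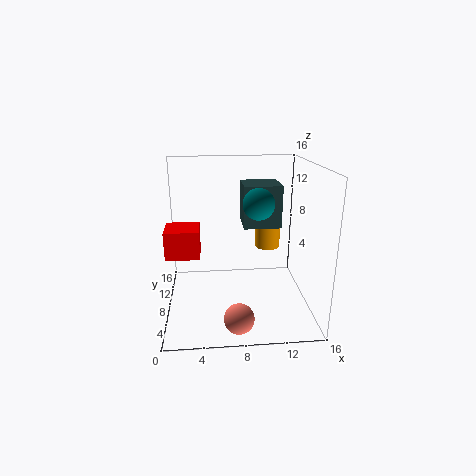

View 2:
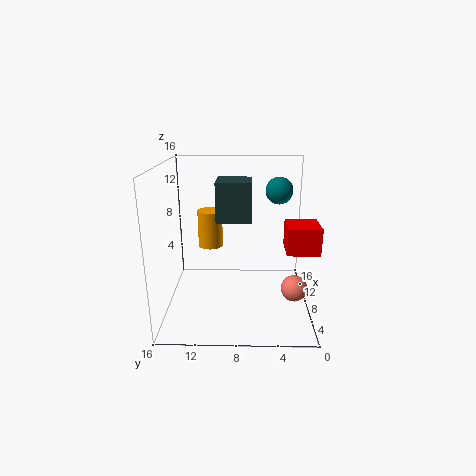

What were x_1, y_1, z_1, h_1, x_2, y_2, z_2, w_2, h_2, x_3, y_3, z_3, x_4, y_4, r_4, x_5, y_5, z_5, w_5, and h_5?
x_1 = 12
y_1 = 11.5
z_1 = 5.5
h_1 = 4.5
x_2 = 8.5
y_2 = 6.5
z_2 = 9.5
w_2 = 4
h_2 = 4.5
x_3 = 7.5
y_3 = 1.5
z_3 = 2
x_4 = 9.5
y_4 = 3.5
r_4 = 1.5
x_5 = 1
y_5 = 0.5
z_5 = 9
w_5 = 3
h_5 = 2.5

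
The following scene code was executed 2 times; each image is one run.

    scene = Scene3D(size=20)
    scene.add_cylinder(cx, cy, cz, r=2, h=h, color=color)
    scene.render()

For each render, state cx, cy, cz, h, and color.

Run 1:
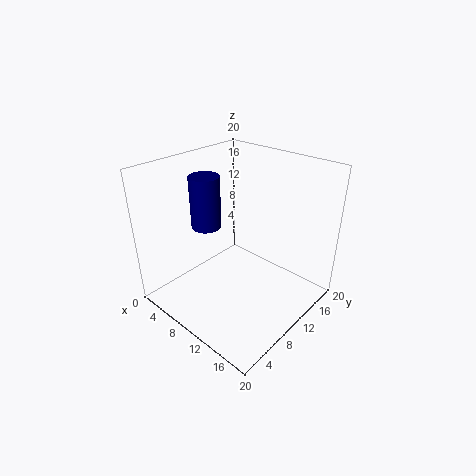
cx = 7; cy = 7; cz = 12; h = 7; color = 'navy'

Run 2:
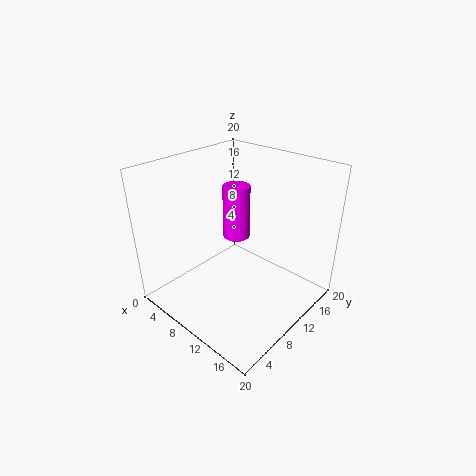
cx = 7; cy = 13; cz = 8; h = 8; color = 'magenta'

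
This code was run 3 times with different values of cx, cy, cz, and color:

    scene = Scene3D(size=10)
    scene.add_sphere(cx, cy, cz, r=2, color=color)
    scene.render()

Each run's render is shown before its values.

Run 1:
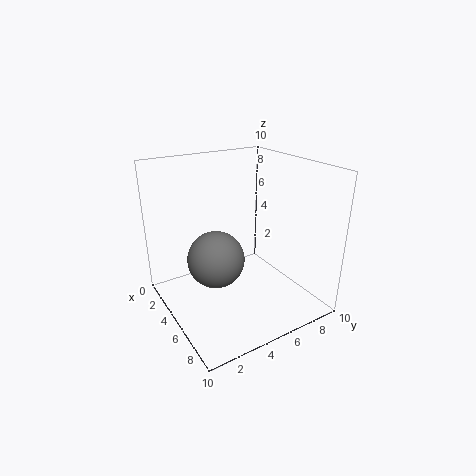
cx = 4.5; cy = 3.5; cz = 3.5; color = 'gray'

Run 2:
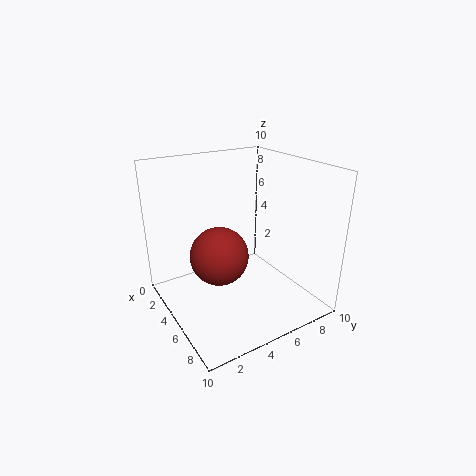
cx = 5; cy = 3.5; cz = 4; color = 'brown'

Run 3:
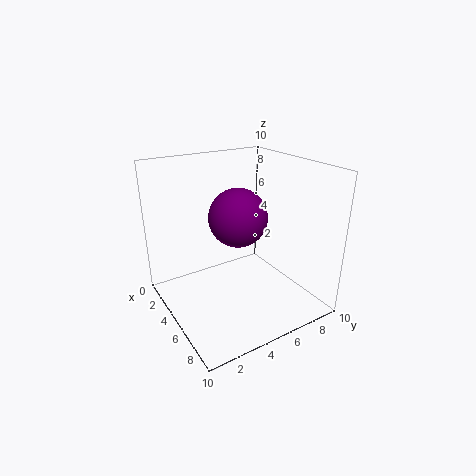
cx = 5; cy = 5; cz = 6.5; color = 'purple'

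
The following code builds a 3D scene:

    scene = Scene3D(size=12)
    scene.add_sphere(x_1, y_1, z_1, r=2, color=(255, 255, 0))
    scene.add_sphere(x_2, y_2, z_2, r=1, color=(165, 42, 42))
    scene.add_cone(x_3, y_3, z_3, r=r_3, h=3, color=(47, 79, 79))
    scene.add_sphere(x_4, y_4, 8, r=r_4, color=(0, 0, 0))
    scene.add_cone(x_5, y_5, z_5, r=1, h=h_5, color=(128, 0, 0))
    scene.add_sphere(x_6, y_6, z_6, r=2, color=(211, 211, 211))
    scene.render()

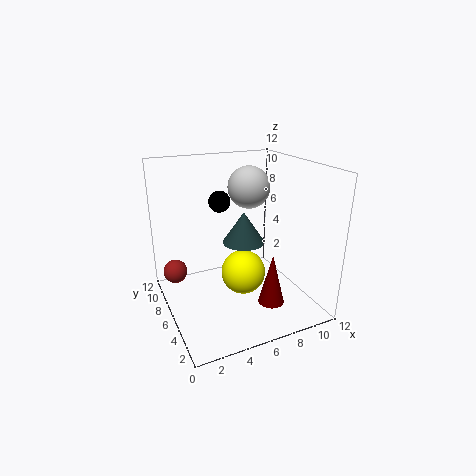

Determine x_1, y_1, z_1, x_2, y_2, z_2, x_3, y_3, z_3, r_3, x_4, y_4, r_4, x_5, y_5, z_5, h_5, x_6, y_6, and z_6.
x_1 = 7, y_1 = 7, z_1 = 2, x_2 = 1, y_2 = 8, z_2 = 3, x_3 = 8, y_3 = 9, z_3 = 4, r_3 = 2, x_4 = 6, y_4 = 10, r_4 = 1, x_5 = 7, y_5 = 2, z_5 = 2, h_5 = 4, x_6 = 9, y_6 = 10, z_6 = 9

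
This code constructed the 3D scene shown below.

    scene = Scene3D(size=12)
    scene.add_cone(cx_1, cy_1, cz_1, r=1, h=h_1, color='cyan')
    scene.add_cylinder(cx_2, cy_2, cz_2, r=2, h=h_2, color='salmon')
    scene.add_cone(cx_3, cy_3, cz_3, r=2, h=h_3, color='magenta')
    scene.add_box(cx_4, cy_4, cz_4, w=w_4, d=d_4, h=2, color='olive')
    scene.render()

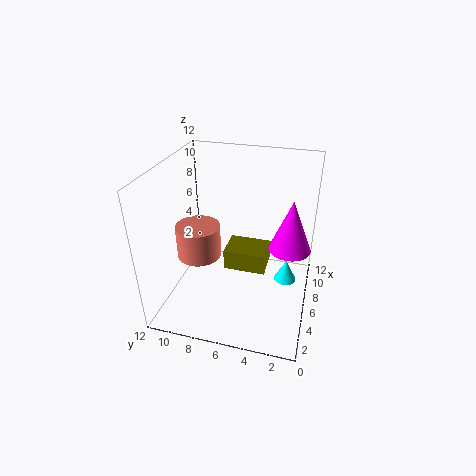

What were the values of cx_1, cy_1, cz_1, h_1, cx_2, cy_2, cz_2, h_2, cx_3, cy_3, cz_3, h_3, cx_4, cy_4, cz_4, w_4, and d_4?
cx_1 = 8
cy_1 = 2
cz_1 = 1
h_1 = 2
cx_2 = 7
cy_2 = 10
cz_2 = 3
h_2 = 3
cx_3 = 10
cy_3 = 2
cz_3 = 3
h_3 = 5
cx_4 = 8
cy_4 = 4
cz_4 = 1
w_4 = 3
d_4 = 4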